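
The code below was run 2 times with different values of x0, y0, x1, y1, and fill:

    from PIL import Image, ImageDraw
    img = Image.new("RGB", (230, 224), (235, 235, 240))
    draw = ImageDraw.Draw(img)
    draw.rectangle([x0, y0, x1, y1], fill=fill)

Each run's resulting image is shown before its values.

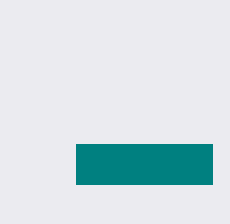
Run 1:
x0 = 76
y0 = 144
x1 = 212
y1 = 184
fill = 'teal'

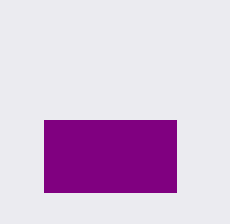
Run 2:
x0 = 44, y0 = 120, x1 = 176, y1 = 192, fill = 'purple'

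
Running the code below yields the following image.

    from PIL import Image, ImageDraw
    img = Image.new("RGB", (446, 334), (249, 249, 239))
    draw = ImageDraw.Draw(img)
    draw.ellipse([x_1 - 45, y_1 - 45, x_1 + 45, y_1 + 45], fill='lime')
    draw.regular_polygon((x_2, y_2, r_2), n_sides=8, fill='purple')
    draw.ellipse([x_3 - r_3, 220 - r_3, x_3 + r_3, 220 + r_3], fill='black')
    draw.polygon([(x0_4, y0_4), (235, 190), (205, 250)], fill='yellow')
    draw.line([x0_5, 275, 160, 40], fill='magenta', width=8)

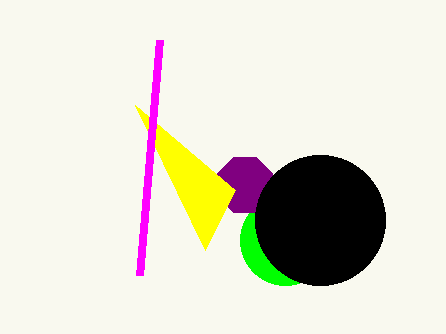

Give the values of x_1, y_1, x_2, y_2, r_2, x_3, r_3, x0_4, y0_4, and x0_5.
x_1 = 285, y_1 = 240, x_2 = 245, y_2 = 185, r_2 = 30, x_3 = 320, r_3 = 65, x0_4 = 135, y0_4 = 105, x0_5 = 140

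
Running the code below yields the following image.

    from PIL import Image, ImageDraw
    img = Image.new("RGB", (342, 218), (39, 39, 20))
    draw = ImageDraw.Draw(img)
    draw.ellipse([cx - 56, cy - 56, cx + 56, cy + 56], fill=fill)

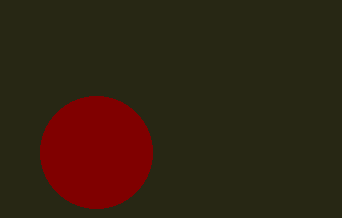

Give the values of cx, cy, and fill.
cx = 96; cy = 152; fill = 'maroon'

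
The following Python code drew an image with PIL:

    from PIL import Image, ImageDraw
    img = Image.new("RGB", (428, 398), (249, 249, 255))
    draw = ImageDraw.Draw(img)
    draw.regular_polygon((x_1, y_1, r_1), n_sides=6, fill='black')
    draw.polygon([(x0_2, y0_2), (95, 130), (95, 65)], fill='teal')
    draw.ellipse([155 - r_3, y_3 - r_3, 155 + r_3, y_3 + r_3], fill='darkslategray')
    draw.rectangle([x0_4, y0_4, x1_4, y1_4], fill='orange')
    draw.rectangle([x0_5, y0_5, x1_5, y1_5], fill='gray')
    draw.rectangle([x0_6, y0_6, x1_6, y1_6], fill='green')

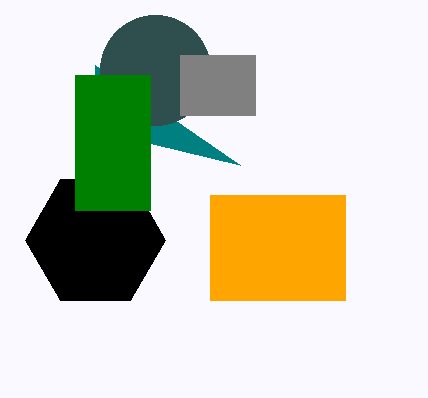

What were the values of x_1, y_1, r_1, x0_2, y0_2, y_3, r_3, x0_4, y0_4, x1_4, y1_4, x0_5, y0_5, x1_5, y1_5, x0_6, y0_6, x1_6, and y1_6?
x_1 = 95, y_1 = 240, r_1 = 70, x0_2 = 240, y0_2 = 165, y_3 = 70, r_3 = 55, x0_4 = 210, y0_4 = 195, x1_4 = 345, y1_4 = 300, x0_5 = 180, y0_5 = 55, x1_5 = 255, y1_5 = 115, x0_6 = 75, y0_6 = 75, x1_6 = 150, y1_6 = 210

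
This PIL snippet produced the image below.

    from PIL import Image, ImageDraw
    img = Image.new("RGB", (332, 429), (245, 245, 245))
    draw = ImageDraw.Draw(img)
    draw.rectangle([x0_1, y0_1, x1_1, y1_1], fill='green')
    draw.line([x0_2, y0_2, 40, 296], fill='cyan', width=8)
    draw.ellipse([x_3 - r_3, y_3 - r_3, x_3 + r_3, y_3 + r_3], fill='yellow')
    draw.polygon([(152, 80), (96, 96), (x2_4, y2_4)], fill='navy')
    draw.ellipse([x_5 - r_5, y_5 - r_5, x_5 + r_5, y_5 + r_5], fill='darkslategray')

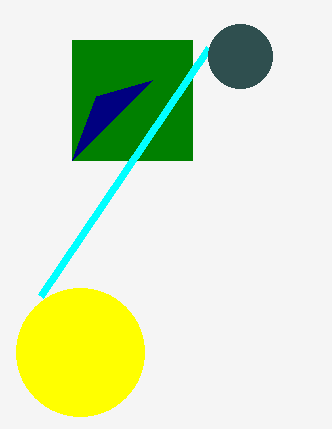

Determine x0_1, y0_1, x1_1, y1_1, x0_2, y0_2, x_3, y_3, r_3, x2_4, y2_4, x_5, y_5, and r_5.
x0_1 = 72
y0_1 = 40
x1_1 = 192
y1_1 = 160
x0_2 = 208
y0_2 = 48
x_3 = 80
y_3 = 352
r_3 = 64
x2_4 = 72
y2_4 = 160
x_5 = 240
y_5 = 56
r_5 = 32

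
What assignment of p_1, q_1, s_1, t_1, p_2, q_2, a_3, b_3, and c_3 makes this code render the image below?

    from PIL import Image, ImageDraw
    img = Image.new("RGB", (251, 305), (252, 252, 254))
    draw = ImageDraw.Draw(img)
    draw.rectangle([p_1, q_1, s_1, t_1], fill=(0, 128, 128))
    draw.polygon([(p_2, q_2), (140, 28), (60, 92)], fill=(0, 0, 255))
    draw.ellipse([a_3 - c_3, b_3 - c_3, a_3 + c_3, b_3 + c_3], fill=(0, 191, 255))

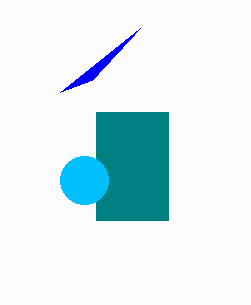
p_1 = 96, q_1 = 112, s_1 = 168, t_1 = 220, p_2 = 92, q_2 = 80, a_3 = 84, b_3 = 180, c_3 = 24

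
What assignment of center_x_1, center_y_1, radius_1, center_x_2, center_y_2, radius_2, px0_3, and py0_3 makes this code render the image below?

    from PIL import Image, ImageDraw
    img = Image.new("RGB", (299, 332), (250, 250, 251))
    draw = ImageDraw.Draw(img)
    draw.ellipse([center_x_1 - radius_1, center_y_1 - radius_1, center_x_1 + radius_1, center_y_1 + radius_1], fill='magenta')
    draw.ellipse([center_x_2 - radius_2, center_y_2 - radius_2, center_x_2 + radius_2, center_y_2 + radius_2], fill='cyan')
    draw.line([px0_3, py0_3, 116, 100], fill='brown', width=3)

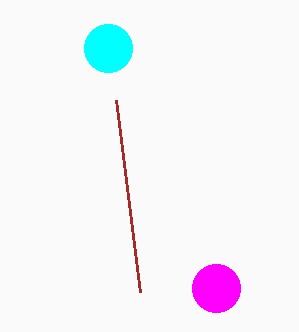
center_x_1 = 216
center_y_1 = 288
radius_1 = 24
center_x_2 = 108
center_y_2 = 48
radius_2 = 24
px0_3 = 140
py0_3 = 292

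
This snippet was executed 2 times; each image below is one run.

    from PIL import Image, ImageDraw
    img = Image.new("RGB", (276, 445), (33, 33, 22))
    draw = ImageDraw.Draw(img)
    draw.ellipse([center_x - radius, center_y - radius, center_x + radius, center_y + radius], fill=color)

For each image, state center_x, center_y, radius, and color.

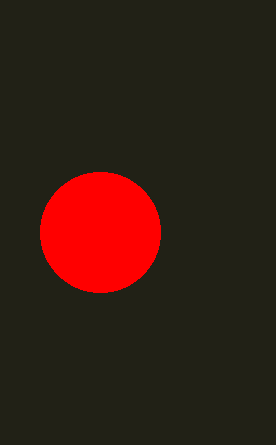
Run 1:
center_x = 100
center_y = 232
radius = 60
color = 'red'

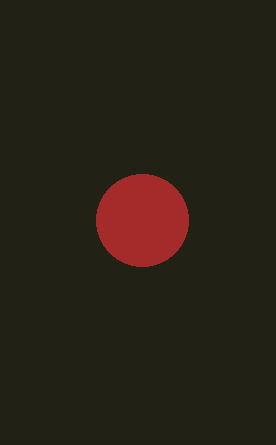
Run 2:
center_x = 142, center_y = 220, radius = 46, color = 'brown'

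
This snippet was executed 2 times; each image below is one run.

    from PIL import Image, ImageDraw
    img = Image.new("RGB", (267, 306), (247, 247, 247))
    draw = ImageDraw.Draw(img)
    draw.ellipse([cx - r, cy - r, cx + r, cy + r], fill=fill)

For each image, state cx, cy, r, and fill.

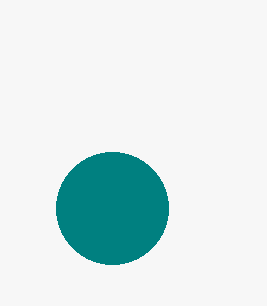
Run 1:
cx = 112; cy = 208; r = 56; fill = 'teal'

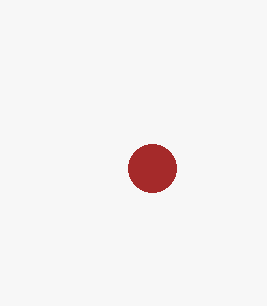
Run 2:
cx = 152; cy = 168; r = 24; fill = 'brown'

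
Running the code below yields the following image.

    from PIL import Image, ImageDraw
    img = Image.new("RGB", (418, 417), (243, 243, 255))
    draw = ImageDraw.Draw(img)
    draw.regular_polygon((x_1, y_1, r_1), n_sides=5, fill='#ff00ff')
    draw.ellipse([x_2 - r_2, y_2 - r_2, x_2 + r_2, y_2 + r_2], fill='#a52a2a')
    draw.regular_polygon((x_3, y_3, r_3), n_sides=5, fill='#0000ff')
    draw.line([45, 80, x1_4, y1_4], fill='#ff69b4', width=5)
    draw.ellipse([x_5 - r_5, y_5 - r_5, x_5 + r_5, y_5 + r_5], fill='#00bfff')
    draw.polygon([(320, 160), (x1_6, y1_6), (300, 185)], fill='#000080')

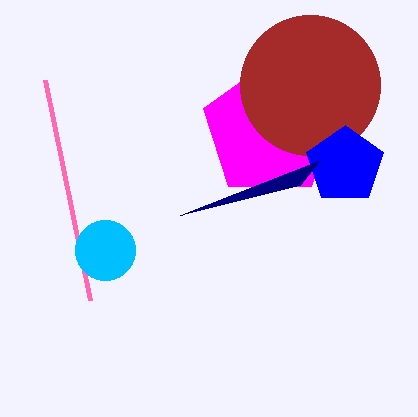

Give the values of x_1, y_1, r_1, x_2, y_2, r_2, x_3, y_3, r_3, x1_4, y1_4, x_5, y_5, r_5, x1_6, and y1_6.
x_1 = 270; y_1 = 130; r_1 = 70; x_2 = 310; y_2 = 85; r_2 = 70; x_3 = 345; y_3 = 165; r_3 = 40; x1_4 = 90; y1_4 = 300; x_5 = 105; y_5 = 250; r_5 = 30; x1_6 = 180; y1_6 = 215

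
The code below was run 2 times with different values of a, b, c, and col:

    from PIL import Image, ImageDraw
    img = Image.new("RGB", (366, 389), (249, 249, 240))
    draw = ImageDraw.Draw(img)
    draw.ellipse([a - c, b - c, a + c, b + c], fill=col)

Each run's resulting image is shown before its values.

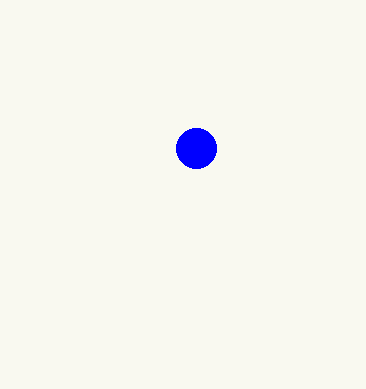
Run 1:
a = 196
b = 148
c = 20
col = 'blue'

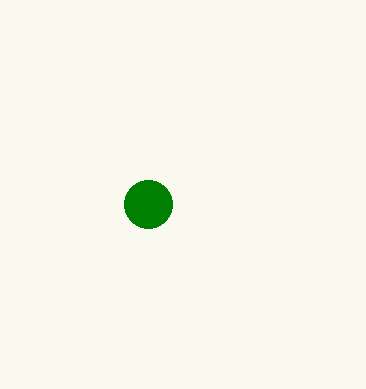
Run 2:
a = 148, b = 204, c = 24, col = 'green'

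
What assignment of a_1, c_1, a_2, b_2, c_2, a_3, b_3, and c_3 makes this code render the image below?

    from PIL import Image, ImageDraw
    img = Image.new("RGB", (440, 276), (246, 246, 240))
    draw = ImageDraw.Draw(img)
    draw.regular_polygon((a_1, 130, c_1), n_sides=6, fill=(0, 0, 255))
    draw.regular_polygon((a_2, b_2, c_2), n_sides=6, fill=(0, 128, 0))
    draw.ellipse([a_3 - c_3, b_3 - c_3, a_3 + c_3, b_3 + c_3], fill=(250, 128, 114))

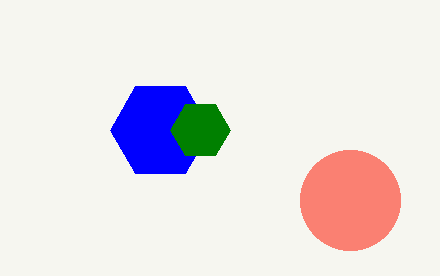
a_1 = 160; c_1 = 50; a_2 = 200; b_2 = 130; c_2 = 30; a_3 = 350; b_3 = 200; c_3 = 50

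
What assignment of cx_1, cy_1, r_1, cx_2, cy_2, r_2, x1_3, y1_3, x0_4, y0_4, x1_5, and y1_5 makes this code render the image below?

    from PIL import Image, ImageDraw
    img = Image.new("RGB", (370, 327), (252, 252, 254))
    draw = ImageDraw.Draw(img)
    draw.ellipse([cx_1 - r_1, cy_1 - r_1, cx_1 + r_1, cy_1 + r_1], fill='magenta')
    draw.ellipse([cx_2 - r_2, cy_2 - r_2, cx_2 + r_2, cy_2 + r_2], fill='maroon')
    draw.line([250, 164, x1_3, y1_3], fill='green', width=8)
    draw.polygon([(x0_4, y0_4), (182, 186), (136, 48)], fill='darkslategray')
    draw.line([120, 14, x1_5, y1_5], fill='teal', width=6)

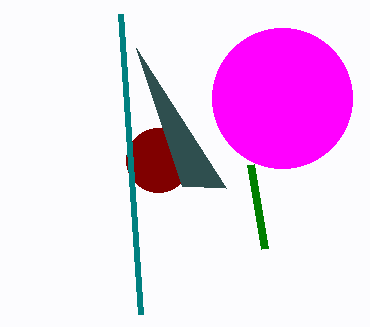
cx_1 = 282; cy_1 = 98; r_1 = 70; cx_2 = 158; cy_2 = 160; r_2 = 32; x1_3 = 264; y1_3 = 248; x0_4 = 226; y0_4 = 188; x1_5 = 140; y1_5 = 314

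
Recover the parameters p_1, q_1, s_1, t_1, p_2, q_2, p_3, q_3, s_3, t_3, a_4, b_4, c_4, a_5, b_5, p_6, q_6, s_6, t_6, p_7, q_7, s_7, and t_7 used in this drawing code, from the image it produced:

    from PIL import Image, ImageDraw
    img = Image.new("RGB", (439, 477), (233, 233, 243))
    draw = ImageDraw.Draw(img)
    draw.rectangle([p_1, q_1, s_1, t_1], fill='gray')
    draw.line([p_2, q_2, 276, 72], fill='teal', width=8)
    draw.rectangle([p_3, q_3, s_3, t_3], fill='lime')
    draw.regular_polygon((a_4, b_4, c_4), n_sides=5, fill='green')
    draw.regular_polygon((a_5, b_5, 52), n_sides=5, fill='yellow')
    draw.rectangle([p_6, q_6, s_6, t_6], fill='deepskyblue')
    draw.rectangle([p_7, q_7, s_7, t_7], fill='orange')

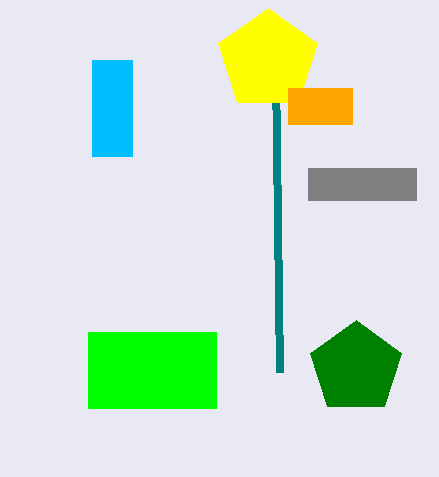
p_1 = 308; q_1 = 168; s_1 = 416; t_1 = 200; p_2 = 280; q_2 = 372; p_3 = 88; q_3 = 332; s_3 = 216; t_3 = 408; a_4 = 356; b_4 = 368; c_4 = 48; a_5 = 268; b_5 = 60; p_6 = 92; q_6 = 60; s_6 = 132; t_6 = 156; p_7 = 288; q_7 = 88; s_7 = 352; t_7 = 124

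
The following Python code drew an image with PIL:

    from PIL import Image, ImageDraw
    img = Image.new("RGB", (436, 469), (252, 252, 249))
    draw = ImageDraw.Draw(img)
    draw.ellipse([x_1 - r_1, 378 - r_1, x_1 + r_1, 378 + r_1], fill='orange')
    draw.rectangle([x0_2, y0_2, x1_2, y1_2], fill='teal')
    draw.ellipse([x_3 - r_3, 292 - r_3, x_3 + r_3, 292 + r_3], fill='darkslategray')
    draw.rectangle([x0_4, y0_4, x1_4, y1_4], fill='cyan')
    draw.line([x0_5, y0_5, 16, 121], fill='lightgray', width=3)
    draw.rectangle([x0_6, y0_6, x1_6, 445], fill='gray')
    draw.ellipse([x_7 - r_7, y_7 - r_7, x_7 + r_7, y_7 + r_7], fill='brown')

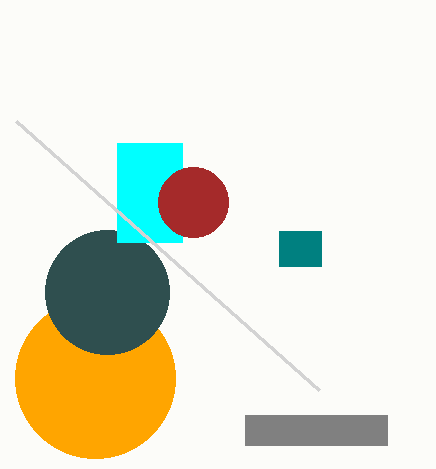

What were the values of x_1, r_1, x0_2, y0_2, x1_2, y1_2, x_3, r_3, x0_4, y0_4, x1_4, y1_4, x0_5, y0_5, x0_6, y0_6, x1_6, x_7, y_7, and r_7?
x_1 = 95; r_1 = 80; x0_2 = 279; y0_2 = 231; x1_2 = 321; y1_2 = 266; x_3 = 107; r_3 = 62; x0_4 = 117; y0_4 = 143; x1_4 = 182; y1_4 = 242; x0_5 = 319; y0_5 = 390; x0_6 = 245; y0_6 = 415; x1_6 = 387; x_7 = 193; y_7 = 202; r_7 = 35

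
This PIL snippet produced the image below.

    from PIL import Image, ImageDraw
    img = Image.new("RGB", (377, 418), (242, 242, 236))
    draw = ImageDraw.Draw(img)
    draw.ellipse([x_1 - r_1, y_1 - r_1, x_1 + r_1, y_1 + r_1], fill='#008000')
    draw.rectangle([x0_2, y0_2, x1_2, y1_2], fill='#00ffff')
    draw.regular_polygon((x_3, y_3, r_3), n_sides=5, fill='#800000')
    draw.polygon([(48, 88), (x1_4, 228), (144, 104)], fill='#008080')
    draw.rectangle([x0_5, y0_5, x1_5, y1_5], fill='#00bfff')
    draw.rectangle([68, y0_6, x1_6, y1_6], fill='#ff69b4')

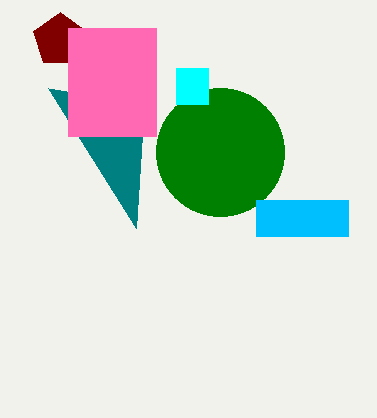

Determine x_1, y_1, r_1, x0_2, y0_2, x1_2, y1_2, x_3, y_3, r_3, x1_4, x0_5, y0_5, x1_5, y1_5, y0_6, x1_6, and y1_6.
x_1 = 220; y_1 = 152; r_1 = 64; x0_2 = 176; y0_2 = 68; x1_2 = 208; y1_2 = 104; x_3 = 60; y_3 = 40; r_3 = 28; x1_4 = 136; x0_5 = 256; y0_5 = 200; x1_5 = 348; y1_5 = 236; y0_6 = 28; x1_6 = 156; y1_6 = 136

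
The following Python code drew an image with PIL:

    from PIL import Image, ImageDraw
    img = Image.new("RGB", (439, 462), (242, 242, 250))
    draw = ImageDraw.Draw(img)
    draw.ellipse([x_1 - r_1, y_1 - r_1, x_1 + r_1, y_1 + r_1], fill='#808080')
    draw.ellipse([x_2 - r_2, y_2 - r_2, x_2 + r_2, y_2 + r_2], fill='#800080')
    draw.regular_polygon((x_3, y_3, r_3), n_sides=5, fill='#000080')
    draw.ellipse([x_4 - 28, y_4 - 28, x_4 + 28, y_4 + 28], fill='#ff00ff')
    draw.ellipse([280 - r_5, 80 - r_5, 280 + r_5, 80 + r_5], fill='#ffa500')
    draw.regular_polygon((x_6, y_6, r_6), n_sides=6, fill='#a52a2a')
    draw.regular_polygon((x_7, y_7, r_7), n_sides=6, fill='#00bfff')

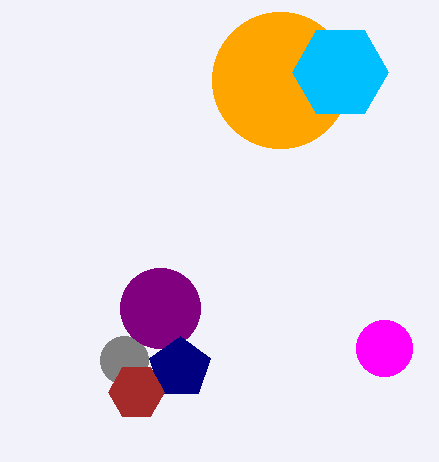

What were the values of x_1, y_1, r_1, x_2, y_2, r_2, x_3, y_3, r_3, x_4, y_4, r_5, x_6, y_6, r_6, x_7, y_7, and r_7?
x_1 = 124; y_1 = 360; r_1 = 24; x_2 = 160; y_2 = 308; r_2 = 40; x_3 = 180; y_3 = 368; r_3 = 32; x_4 = 384; y_4 = 348; r_5 = 68; x_6 = 136; y_6 = 392; r_6 = 28; x_7 = 340; y_7 = 72; r_7 = 48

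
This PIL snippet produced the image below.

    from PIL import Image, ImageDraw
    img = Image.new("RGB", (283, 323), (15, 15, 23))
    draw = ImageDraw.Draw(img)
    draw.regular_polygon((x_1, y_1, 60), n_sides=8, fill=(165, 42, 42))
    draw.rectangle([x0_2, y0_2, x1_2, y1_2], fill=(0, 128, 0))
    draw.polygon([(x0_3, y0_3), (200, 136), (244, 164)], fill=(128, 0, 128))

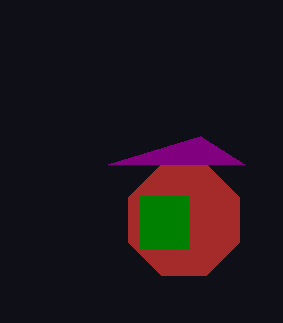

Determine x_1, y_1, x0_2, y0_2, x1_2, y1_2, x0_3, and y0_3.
x_1 = 184, y_1 = 220, x0_2 = 140, y0_2 = 196, x1_2 = 188, y1_2 = 248, x0_3 = 108, y0_3 = 164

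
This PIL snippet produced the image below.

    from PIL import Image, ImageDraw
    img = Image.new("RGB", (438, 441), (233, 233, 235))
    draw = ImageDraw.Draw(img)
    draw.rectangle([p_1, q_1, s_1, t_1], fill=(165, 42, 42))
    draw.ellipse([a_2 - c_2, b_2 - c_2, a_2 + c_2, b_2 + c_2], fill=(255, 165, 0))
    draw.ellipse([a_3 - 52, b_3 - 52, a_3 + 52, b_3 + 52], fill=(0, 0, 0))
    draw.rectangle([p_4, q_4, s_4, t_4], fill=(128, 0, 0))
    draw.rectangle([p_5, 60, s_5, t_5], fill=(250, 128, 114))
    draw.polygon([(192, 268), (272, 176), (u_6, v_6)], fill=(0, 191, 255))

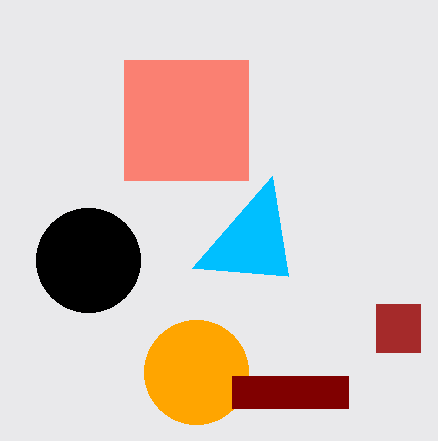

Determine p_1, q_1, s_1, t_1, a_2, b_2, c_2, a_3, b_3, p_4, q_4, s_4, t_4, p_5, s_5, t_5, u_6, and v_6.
p_1 = 376
q_1 = 304
s_1 = 420
t_1 = 352
a_2 = 196
b_2 = 372
c_2 = 52
a_3 = 88
b_3 = 260
p_4 = 232
q_4 = 376
s_4 = 348
t_4 = 408
p_5 = 124
s_5 = 248
t_5 = 180
u_6 = 288
v_6 = 276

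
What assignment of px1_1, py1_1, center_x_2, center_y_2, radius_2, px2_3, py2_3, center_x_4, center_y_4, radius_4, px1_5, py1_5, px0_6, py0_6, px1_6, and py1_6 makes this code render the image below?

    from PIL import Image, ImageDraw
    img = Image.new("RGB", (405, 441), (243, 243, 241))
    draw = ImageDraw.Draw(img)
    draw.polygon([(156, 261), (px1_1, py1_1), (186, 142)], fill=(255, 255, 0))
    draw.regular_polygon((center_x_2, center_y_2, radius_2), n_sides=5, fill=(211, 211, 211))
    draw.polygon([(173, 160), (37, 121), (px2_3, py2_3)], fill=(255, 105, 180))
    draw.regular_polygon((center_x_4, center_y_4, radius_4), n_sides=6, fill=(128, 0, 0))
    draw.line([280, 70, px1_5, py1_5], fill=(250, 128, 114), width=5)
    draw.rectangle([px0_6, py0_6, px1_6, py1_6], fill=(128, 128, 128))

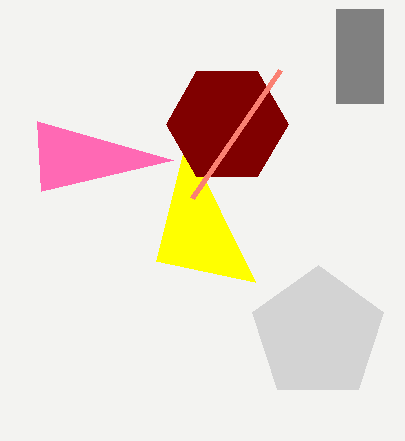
px1_1 = 255, py1_1 = 282, center_x_2 = 318, center_y_2 = 334, radius_2 = 69, px2_3 = 41, py2_3 = 191, center_x_4 = 227, center_y_4 = 124, radius_4 = 61, px1_5 = 192, py1_5 = 198, px0_6 = 336, py0_6 = 9, px1_6 = 383, py1_6 = 103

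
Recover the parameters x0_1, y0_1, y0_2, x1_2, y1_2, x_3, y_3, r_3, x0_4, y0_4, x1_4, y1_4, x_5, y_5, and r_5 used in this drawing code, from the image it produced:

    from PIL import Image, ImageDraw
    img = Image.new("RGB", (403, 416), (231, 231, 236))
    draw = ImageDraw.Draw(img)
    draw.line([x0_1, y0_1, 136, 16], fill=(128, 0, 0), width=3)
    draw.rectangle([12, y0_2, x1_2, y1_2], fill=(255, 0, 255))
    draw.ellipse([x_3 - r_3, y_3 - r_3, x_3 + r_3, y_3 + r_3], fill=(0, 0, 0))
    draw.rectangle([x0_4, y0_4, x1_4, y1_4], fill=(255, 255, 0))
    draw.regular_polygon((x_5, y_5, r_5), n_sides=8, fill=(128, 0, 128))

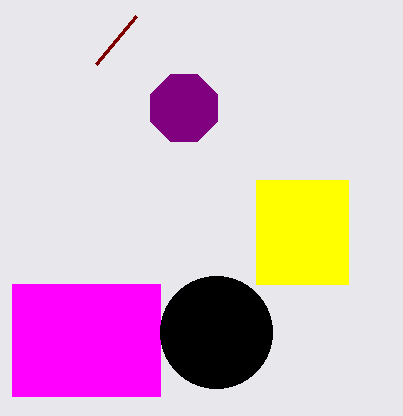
x0_1 = 96
y0_1 = 64
y0_2 = 284
x1_2 = 160
y1_2 = 396
x_3 = 216
y_3 = 332
r_3 = 56
x0_4 = 256
y0_4 = 180
x1_4 = 348
y1_4 = 284
x_5 = 184
y_5 = 108
r_5 = 36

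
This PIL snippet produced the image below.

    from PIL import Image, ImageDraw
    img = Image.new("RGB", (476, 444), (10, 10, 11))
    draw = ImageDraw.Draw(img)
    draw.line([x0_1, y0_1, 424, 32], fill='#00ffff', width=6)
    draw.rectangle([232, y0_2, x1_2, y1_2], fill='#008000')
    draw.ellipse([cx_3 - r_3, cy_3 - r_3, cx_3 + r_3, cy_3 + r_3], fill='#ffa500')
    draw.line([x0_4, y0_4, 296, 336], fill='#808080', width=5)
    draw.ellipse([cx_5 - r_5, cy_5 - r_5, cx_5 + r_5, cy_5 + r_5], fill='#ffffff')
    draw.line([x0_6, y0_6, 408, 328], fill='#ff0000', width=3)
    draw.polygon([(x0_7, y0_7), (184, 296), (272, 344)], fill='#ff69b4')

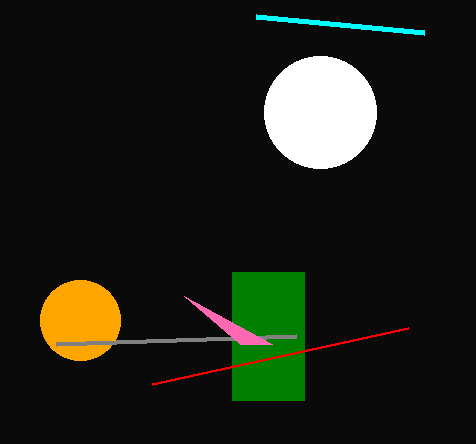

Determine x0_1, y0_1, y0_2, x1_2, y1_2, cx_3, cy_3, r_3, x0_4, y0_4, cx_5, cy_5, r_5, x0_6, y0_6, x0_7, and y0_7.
x0_1 = 256; y0_1 = 16; y0_2 = 272; x1_2 = 304; y1_2 = 400; cx_3 = 80; cy_3 = 320; r_3 = 40; x0_4 = 56; y0_4 = 344; cx_5 = 320; cy_5 = 112; r_5 = 56; x0_6 = 152; y0_6 = 384; x0_7 = 240; y0_7 = 344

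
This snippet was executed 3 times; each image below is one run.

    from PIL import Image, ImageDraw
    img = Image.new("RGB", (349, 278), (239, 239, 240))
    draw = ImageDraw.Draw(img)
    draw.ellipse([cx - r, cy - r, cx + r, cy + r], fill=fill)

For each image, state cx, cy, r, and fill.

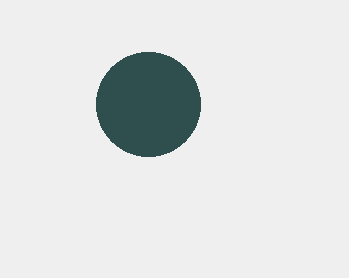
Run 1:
cx = 148
cy = 104
r = 52
fill = 'darkslategray'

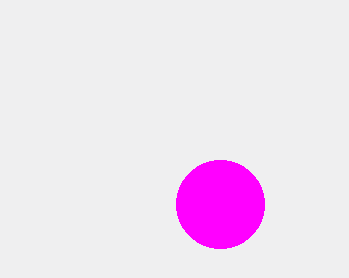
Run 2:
cx = 220
cy = 204
r = 44
fill = 'magenta'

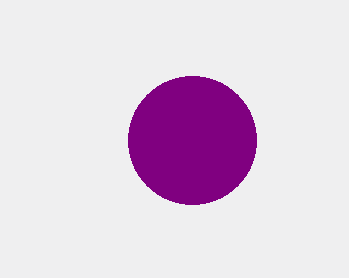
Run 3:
cx = 192, cy = 140, r = 64, fill = 'purple'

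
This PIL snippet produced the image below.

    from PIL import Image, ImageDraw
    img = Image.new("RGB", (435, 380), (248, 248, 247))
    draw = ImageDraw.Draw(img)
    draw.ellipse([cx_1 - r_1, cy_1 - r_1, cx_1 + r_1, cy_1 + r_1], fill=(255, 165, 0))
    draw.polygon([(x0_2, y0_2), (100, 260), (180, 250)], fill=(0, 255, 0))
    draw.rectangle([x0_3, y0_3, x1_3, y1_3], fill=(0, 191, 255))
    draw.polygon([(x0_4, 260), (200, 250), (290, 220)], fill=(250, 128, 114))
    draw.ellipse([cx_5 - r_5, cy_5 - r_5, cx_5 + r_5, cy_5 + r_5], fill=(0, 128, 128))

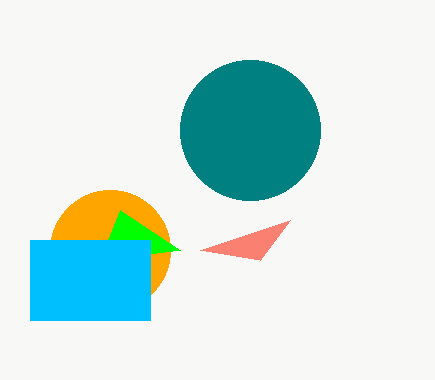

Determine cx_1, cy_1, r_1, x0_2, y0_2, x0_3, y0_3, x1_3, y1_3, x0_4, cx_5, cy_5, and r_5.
cx_1 = 110; cy_1 = 250; r_1 = 60; x0_2 = 120; y0_2 = 210; x0_3 = 30; y0_3 = 240; x1_3 = 150; y1_3 = 320; x0_4 = 260; cx_5 = 250; cy_5 = 130; r_5 = 70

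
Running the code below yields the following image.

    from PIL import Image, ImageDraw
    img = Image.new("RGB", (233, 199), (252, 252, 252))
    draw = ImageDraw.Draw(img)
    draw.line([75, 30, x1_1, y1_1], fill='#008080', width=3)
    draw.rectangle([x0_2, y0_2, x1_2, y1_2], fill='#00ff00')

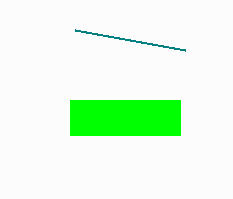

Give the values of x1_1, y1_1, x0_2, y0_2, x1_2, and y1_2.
x1_1 = 185; y1_1 = 50; x0_2 = 70; y0_2 = 100; x1_2 = 180; y1_2 = 135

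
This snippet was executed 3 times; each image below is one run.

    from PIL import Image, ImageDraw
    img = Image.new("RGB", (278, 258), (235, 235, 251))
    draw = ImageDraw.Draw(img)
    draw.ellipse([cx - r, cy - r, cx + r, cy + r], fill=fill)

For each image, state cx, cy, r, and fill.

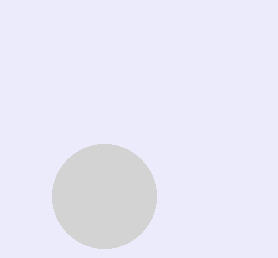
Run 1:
cx = 104
cy = 196
r = 52
fill = 'lightgray'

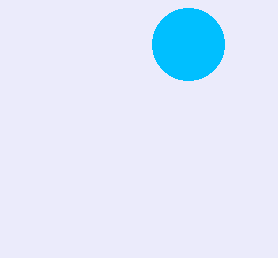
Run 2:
cx = 188; cy = 44; r = 36; fill = 'deepskyblue'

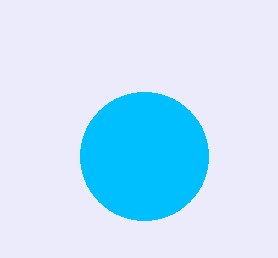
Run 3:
cx = 144; cy = 156; r = 64; fill = 'deepskyblue'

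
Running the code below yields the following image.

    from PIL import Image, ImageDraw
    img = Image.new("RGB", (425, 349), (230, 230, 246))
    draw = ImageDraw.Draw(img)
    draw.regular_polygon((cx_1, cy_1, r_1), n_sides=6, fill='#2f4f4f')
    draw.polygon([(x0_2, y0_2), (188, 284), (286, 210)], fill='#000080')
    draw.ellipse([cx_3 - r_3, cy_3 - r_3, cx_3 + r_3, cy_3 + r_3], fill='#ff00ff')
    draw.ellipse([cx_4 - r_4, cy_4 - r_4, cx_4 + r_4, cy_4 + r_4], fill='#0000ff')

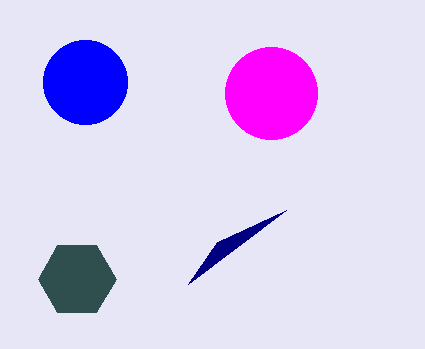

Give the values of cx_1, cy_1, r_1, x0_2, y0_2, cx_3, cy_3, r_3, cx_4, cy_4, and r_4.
cx_1 = 77
cy_1 = 279
r_1 = 39
x0_2 = 217
y0_2 = 242
cx_3 = 271
cy_3 = 93
r_3 = 46
cx_4 = 85
cy_4 = 82
r_4 = 42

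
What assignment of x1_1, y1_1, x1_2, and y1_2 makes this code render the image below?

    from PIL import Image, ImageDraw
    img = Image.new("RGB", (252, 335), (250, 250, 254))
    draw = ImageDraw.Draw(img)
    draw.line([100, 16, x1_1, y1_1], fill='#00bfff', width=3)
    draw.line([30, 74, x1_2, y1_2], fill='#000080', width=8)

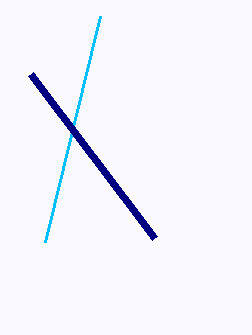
x1_1 = 45; y1_1 = 242; x1_2 = 154; y1_2 = 238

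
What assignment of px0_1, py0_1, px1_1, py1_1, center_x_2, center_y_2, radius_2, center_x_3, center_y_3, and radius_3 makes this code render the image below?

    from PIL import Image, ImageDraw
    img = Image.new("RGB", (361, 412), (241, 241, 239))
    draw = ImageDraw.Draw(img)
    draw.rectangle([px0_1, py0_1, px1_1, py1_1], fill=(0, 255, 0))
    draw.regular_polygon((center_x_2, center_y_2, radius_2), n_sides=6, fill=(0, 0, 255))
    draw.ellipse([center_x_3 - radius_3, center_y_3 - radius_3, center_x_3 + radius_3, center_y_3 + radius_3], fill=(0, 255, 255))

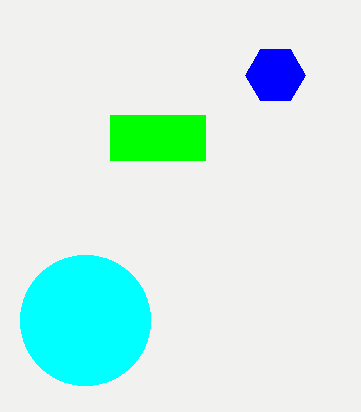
px0_1 = 110, py0_1 = 115, px1_1 = 205, py1_1 = 160, center_x_2 = 275, center_y_2 = 75, radius_2 = 30, center_x_3 = 85, center_y_3 = 320, radius_3 = 65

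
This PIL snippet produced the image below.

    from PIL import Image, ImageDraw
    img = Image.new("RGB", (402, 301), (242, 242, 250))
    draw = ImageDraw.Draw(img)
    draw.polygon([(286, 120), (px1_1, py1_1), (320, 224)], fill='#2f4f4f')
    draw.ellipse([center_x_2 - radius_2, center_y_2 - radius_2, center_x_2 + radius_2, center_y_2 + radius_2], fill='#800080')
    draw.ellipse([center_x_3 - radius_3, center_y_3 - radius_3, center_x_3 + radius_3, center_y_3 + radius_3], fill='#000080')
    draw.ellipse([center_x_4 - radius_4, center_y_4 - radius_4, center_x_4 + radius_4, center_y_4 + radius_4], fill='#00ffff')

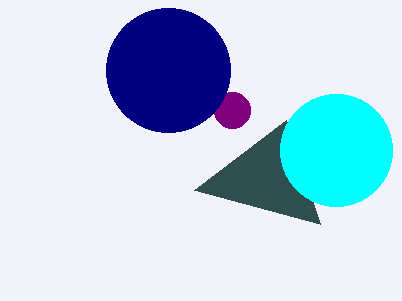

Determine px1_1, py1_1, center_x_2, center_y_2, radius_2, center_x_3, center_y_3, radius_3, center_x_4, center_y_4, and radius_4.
px1_1 = 194; py1_1 = 190; center_x_2 = 232; center_y_2 = 110; radius_2 = 18; center_x_3 = 168; center_y_3 = 70; radius_3 = 62; center_x_4 = 336; center_y_4 = 150; radius_4 = 56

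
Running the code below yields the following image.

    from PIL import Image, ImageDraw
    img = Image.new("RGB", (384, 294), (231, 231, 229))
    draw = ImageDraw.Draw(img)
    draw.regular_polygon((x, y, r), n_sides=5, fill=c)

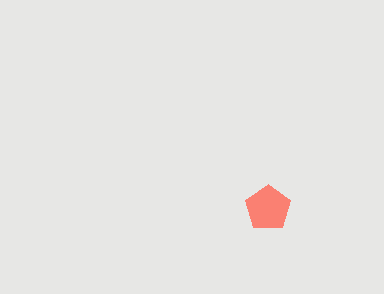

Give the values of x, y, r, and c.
x = 268
y = 208
r = 24
c = 'salmon'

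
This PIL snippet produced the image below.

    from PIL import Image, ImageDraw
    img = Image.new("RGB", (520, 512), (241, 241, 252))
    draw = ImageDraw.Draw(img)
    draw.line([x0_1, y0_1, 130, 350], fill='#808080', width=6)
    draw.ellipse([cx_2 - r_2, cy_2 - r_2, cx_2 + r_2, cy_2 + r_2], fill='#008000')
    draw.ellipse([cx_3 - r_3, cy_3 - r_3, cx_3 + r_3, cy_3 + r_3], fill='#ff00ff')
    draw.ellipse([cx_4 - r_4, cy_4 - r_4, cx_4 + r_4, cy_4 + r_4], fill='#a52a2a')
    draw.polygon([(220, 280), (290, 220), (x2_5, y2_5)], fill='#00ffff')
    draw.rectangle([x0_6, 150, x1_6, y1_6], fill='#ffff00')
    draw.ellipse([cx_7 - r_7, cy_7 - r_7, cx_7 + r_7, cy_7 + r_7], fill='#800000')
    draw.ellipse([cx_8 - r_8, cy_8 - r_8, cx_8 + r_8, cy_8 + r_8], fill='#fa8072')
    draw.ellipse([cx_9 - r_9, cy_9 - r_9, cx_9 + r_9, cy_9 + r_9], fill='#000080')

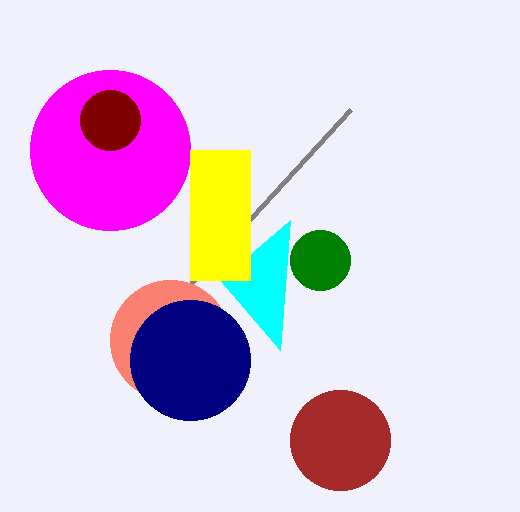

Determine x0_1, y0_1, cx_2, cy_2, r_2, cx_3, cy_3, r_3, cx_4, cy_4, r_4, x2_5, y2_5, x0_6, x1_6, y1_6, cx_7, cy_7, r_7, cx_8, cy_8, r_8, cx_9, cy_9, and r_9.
x0_1 = 350
y0_1 = 110
cx_2 = 320
cy_2 = 260
r_2 = 30
cx_3 = 110
cy_3 = 150
r_3 = 80
cx_4 = 340
cy_4 = 440
r_4 = 50
x2_5 = 280
y2_5 = 350
x0_6 = 190
x1_6 = 250
y1_6 = 280
cx_7 = 110
cy_7 = 120
r_7 = 30
cx_8 = 170
cy_8 = 340
r_8 = 60
cx_9 = 190
cy_9 = 360
r_9 = 60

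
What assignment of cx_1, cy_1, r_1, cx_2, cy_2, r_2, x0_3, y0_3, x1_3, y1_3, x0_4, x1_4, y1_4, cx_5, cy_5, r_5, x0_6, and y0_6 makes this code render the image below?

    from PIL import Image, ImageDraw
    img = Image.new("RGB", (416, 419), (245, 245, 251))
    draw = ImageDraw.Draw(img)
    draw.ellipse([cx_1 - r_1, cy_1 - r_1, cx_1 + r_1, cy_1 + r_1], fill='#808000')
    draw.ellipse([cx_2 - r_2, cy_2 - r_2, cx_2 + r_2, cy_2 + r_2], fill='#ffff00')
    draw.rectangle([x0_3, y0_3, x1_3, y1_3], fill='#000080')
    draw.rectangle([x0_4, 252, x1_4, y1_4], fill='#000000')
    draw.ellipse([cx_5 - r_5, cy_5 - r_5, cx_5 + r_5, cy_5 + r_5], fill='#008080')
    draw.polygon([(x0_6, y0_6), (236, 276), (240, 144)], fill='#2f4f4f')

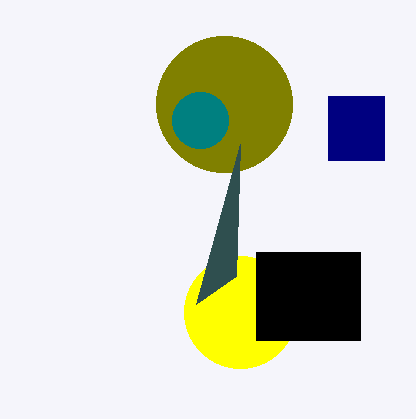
cx_1 = 224; cy_1 = 104; r_1 = 68; cx_2 = 240; cy_2 = 312; r_2 = 56; x0_3 = 328; y0_3 = 96; x1_3 = 384; y1_3 = 160; x0_4 = 256; x1_4 = 360; y1_4 = 340; cx_5 = 200; cy_5 = 120; r_5 = 28; x0_6 = 196; y0_6 = 304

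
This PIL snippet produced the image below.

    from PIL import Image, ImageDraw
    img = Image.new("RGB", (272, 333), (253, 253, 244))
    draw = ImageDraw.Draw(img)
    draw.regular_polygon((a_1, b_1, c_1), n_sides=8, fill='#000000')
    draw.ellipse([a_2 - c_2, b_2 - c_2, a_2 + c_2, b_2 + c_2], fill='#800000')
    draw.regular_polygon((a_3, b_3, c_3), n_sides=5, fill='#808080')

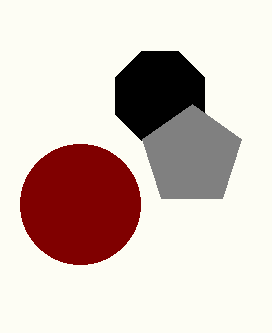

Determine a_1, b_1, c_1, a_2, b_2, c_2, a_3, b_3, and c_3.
a_1 = 160; b_1 = 96; c_1 = 48; a_2 = 80; b_2 = 204; c_2 = 60; a_3 = 192; b_3 = 156; c_3 = 52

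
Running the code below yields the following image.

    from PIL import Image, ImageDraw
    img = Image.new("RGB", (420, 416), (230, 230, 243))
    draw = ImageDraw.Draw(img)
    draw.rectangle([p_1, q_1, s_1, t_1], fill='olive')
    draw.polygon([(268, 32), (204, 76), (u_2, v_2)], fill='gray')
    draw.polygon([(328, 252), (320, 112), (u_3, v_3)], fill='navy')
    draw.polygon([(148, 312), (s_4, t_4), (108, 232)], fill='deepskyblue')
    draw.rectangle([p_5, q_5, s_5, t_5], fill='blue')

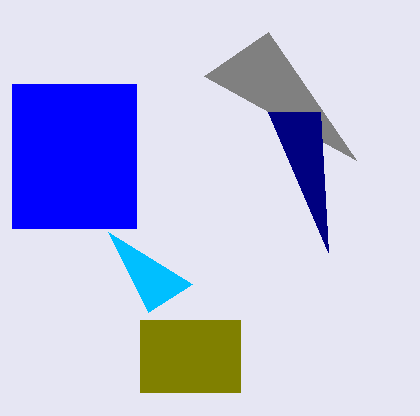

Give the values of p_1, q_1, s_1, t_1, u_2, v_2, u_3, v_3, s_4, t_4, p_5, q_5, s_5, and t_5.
p_1 = 140
q_1 = 320
s_1 = 240
t_1 = 392
u_2 = 356
v_2 = 160
u_3 = 268
v_3 = 112
s_4 = 192
t_4 = 284
p_5 = 12
q_5 = 84
s_5 = 136
t_5 = 228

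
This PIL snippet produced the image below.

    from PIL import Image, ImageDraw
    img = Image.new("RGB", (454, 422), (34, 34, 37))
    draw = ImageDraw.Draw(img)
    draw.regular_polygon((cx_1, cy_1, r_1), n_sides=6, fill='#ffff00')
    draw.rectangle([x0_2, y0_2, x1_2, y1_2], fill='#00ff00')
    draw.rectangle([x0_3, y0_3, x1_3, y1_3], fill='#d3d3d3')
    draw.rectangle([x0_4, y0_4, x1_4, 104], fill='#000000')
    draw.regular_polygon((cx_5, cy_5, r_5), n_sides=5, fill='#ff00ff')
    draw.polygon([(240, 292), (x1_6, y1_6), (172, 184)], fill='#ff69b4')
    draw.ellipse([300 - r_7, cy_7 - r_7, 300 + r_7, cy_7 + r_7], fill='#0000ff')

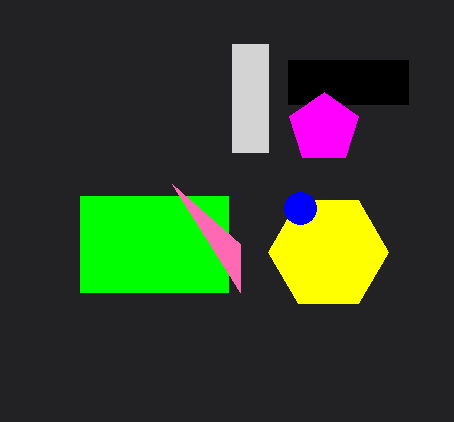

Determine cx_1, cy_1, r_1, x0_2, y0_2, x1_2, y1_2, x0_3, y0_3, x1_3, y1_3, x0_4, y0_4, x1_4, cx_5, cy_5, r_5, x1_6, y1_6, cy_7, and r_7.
cx_1 = 328; cy_1 = 252; r_1 = 60; x0_2 = 80; y0_2 = 196; x1_2 = 228; y1_2 = 292; x0_3 = 232; y0_3 = 44; x1_3 = 268; y1_3 = 152; x0_4 = 288; y0_4 = 60; x1_4 = 408; cx_5 = 324; cy_5 = 128; r_5 = 36; x1_6 = 240; y1_6 = 244; cy_7 = 208; r_7 = 16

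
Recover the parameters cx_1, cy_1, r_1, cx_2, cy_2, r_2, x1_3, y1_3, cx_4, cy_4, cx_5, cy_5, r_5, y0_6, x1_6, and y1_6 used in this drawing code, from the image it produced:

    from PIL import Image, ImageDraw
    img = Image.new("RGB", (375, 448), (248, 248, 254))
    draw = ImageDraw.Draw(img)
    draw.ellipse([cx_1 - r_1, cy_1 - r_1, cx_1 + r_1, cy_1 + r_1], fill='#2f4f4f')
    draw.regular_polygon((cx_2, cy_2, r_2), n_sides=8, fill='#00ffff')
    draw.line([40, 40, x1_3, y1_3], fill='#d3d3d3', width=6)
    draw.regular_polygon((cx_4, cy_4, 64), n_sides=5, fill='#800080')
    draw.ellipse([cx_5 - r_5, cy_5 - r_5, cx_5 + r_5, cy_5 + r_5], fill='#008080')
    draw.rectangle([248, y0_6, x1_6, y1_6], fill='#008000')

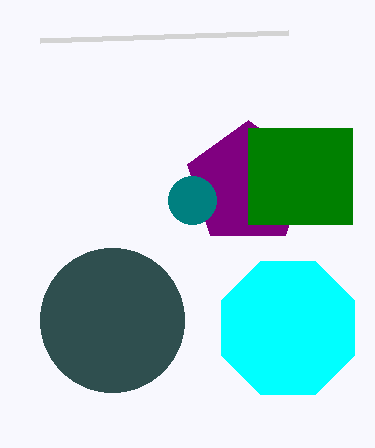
cx_1 = 112; cy_1 = 320; r_1 = 72; cx_2 = 288; cy_2 = 328; r_2 = 72; x1_3 = 288; y1_3 = 32; cx_4 = 248; cy_4 = 184; cx_5 = 192; cy_5 = 200; r_5 = 24; y0_6 = 128; x1_6 = 352; y1_6 = 224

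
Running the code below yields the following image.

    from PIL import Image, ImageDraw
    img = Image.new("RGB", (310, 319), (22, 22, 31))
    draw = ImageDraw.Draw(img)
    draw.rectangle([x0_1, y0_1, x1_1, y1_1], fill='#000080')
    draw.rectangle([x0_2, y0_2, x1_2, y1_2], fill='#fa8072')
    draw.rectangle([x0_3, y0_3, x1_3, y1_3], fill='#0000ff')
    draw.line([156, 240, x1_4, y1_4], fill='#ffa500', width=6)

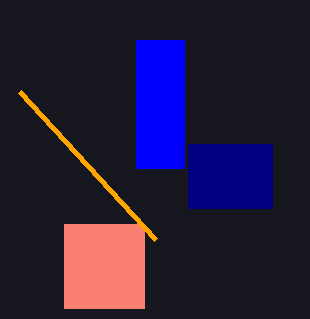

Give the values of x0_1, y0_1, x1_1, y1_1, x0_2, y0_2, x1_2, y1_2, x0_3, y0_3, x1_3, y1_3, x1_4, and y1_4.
x0_1 = 188; y0_1 = 144; x1_1 = 272; y1_1 = 208; x0_2 = 64; y0_2 = 224; x1_2 = 144; y1_2 = 308; x0_3 = 136; y0_3 = 40; x1_3 = 184; y1_3 = 168; x1_4 = 20; y1_4 = 92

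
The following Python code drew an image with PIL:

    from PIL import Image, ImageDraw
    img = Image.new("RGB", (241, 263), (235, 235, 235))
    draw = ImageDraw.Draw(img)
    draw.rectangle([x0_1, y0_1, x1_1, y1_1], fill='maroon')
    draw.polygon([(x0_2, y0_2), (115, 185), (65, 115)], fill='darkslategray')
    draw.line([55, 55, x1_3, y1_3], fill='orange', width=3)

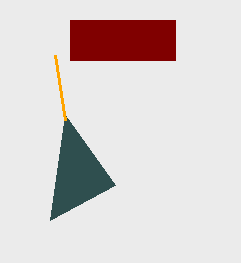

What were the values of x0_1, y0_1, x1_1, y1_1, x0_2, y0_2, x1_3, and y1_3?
x0_1 = 70; y0_1 = 20; x1_1 = 175; y1_1 = 60; x0_2 = 50; y0_2 = 220; x1_3 = 65; y1_3 = 120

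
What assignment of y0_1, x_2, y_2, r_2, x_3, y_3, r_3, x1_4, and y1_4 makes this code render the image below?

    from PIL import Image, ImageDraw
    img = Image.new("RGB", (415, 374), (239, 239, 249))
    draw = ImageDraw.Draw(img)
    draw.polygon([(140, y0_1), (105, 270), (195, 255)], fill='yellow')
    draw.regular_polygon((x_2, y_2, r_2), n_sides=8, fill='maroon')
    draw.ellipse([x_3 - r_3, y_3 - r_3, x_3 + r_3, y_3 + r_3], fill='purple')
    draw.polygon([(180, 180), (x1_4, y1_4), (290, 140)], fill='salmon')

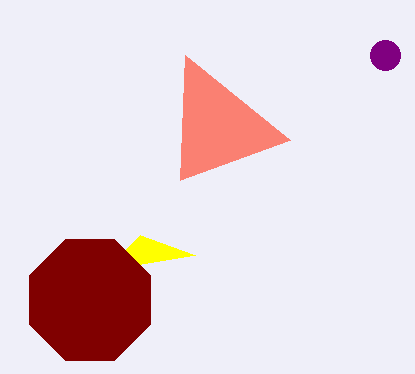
y0_1 = 235; x_2 = 90; y_2 = 300; r_2 = 65; x_3 = 385; y_3 = 55; r_3 = 15; x1_4 = 185; y1_4 = 55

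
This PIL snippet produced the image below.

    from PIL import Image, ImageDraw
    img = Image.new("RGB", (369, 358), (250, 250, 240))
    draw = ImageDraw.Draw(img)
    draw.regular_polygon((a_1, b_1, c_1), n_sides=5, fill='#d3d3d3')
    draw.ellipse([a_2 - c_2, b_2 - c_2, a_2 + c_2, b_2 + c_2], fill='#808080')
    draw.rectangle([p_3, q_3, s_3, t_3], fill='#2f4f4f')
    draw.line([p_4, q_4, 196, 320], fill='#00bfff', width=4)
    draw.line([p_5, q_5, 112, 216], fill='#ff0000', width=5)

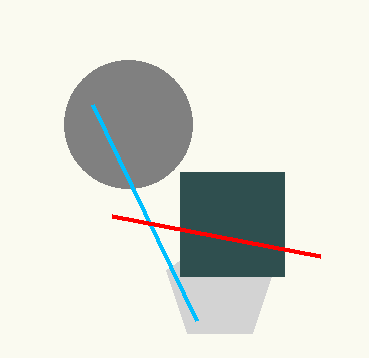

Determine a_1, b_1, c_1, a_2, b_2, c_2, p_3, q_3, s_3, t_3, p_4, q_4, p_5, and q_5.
a_1 = 220, b_1 = 288, c_1 = 56, a_2 = 128, b_2 = 124, c_2 = 64, p_3 = 180, q_3 = 172, s_3 = 284, t_3 = 276, p_4 = 92, q_4 = 104, p_5 = 320, q_5 = 256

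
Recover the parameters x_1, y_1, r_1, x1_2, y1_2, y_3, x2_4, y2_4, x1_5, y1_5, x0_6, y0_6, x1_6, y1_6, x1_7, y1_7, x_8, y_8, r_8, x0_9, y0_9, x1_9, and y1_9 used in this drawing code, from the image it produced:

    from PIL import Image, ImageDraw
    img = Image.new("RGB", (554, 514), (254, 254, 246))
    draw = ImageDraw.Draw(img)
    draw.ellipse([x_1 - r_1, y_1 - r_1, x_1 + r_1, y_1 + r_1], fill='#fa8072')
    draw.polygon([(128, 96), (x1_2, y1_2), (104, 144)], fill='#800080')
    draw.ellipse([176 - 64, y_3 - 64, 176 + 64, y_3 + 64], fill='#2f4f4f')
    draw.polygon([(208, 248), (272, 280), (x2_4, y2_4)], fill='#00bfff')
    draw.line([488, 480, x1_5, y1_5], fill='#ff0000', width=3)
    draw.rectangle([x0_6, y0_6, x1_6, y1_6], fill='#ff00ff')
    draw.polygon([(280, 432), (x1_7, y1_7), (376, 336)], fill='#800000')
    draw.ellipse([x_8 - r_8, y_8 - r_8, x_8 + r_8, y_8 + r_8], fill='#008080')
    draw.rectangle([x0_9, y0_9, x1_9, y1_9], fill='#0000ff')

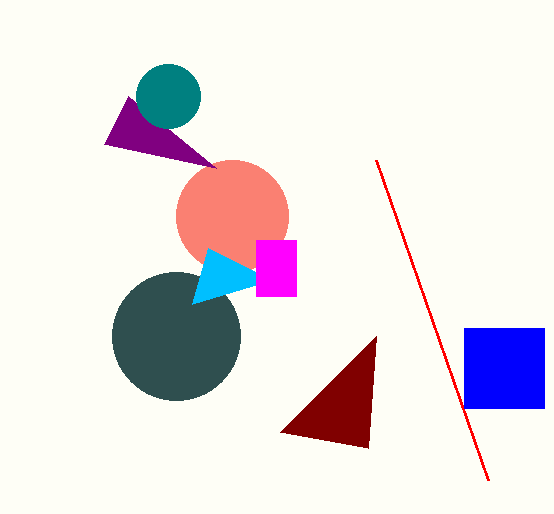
x_1 = 232; y_1 = 216; r_1 = 56; x1_2 = 216; y1_2 = 168; y_3 = 336; x2_4 = 192; y2_4 = 304; x1_5 = 376; y1_5 = 160; x0_6 = 256; y0_6 = 240; x1_6 = 296; y1_6 = 296; x1_7 = 368; y1_7 = 448; x_8 = 168; y_8 = 96; r_8 = 32; x0_9 = 464; y0_9 = 328; x1_9 = 544; y1_9 = 408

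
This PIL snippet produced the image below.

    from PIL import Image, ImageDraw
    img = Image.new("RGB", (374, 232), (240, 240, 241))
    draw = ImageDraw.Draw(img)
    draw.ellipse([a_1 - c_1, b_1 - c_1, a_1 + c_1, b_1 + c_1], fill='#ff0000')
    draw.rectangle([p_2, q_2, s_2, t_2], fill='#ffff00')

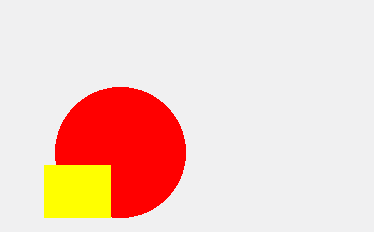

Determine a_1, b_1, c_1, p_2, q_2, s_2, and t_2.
a_1 = 120
b_1 = 152
c_1 = 65
p_2 = 44
q_2 = 165
s_2 = 110
t_2 = 217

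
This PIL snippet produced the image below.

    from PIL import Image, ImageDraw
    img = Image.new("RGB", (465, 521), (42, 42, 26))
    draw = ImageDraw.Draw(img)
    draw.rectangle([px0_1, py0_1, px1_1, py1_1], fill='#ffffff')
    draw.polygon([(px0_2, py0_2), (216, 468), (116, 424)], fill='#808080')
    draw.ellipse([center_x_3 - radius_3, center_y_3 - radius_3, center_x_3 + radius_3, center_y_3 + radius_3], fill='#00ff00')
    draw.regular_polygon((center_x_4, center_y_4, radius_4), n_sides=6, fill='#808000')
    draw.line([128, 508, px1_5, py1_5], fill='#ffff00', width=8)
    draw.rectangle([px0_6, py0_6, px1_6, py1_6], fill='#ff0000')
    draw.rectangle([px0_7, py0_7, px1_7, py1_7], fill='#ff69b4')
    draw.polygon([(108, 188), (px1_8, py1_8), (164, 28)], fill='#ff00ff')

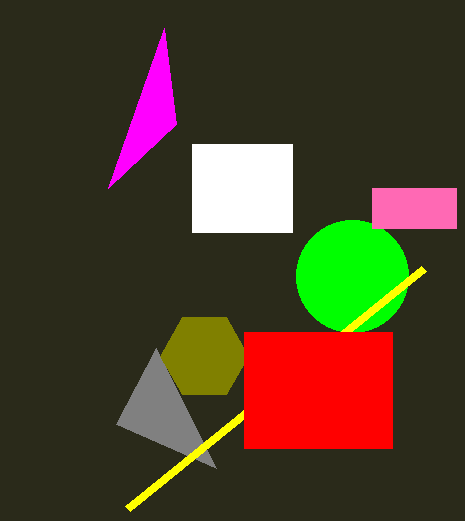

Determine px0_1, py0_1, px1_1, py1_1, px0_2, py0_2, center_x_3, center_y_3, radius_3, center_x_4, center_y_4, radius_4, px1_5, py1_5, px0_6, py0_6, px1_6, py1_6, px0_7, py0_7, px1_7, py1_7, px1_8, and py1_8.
px0_1 = 192; py0_1 = 144; px1_1 = 292; py1_1 = 232; px0_2 = 156; py0_2 = 348; center_x_3 = 352; center_y_3 = 276; radius_3 = 56; center_x_4 = 204; center_y_4 = 356; radius_4 = 44; px1_5 = 424; py1_5 = 268; px0_6 = 244; py0_6 = 332; px1_6 = 392; py1_6 = 448; px0_7 = 372; py0_7 = 188; px1_7 = 456; py1_7 = 228; px1_8 = 176; py1_8 = 124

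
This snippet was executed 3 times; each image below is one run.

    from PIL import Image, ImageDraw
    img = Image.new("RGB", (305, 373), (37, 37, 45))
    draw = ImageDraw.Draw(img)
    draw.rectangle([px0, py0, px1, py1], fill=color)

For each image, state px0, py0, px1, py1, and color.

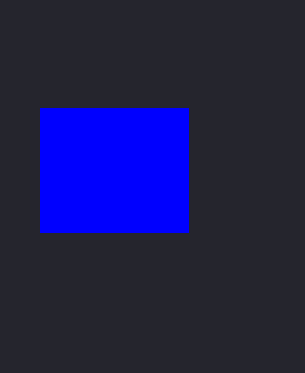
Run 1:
px0 = 40
py0 = 108
px1 = 188
py1 = 232
color = 'blue'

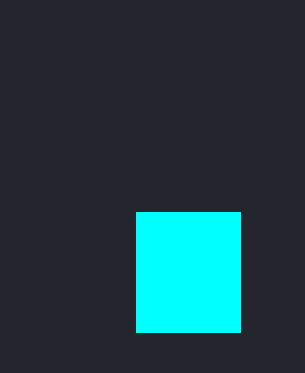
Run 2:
px0 = 136, py0 = 212, px1 = 240, py1 = 332, color = 'cyan'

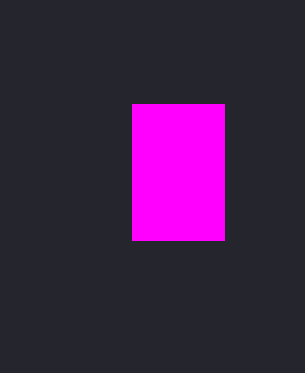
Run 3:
px0 = 132, py0 = 104, px1 = 224, py1 = 240, color = 'magenta'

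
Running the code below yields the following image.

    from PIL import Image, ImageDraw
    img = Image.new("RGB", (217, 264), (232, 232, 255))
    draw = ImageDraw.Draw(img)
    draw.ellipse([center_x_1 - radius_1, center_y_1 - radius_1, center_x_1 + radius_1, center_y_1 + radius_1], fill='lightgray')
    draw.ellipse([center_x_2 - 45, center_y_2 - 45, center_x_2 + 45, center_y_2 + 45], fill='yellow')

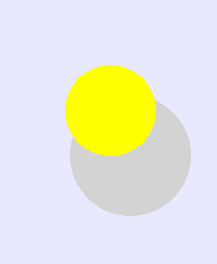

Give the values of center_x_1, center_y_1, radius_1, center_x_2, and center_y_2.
center_x_1 = 130, center_y_1 = 155, radius_1 = 60, center_x_2 = 110, center_y_2 = 110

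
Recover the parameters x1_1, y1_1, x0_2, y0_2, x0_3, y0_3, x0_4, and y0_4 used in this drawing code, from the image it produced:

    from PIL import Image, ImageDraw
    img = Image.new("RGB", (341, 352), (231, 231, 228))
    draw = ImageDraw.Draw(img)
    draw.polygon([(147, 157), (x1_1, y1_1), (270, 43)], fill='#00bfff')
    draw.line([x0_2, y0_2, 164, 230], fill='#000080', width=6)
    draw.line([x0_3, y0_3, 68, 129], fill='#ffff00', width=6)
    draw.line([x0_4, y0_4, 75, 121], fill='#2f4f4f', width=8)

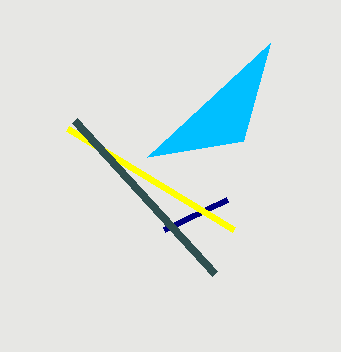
x1_1 = 243; y1_1 = 141; x0_2 = 227; y0_2 = 200; x0_3 = 234; y0_3 = 230; x0_4 = 215; y0_4 = 274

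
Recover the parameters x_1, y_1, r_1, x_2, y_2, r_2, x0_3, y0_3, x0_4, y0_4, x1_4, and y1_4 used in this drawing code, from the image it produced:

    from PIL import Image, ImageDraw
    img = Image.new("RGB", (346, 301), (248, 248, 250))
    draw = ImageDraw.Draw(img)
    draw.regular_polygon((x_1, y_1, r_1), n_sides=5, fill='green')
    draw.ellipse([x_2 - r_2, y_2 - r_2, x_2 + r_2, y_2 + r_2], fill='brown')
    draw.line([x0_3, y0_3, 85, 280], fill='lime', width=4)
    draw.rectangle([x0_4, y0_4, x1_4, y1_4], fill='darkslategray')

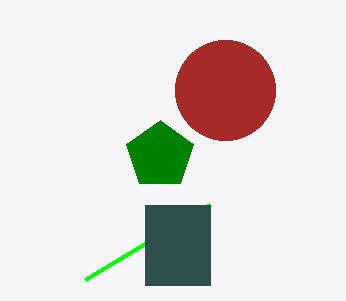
x_1 = 160, y_1 = 155, r_1 = 35, x_2 = 225, y_2 = 90, r_2 = 50, x0_3 = 210, y0_3 = 205, x0_4 = 145, y0_4 = 205, x1_4 = 210, y1_4 = 285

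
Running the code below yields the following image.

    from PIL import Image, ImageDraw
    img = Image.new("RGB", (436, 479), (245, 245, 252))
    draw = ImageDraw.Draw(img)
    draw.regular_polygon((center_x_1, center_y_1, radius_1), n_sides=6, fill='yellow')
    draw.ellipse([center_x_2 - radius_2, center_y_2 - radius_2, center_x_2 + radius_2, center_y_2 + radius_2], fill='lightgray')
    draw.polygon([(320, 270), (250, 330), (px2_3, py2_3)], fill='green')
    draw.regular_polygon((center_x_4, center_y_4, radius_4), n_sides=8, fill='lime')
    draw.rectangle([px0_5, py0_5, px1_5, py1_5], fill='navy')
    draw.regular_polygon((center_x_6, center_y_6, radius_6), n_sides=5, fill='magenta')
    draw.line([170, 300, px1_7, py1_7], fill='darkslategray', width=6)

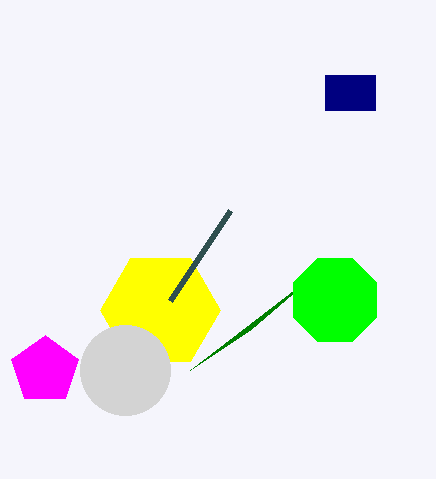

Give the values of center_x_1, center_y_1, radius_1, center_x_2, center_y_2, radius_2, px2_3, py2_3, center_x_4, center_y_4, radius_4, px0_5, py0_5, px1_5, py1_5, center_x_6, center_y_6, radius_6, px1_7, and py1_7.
center_x_1 = 160, center_y_1 = 310, radius_1 = 60, center_x_2 = 125, center_y_2 = 370, radius_2 = 45, px2_3 = 190, py2_3 = 370, center_x_4 = 335, center_y_4 = 300, radius_4 = 45, px0_5 = 325, py0_5 = 75, px1_5 = 375, py1_5 = 110, center_x_6 = 45, center_y_6 = 370, radius_6 = 35, px1_7 = 230, py1_7 = 210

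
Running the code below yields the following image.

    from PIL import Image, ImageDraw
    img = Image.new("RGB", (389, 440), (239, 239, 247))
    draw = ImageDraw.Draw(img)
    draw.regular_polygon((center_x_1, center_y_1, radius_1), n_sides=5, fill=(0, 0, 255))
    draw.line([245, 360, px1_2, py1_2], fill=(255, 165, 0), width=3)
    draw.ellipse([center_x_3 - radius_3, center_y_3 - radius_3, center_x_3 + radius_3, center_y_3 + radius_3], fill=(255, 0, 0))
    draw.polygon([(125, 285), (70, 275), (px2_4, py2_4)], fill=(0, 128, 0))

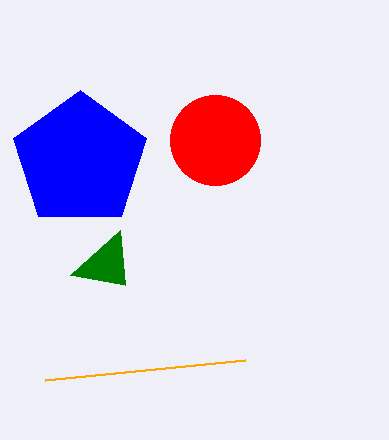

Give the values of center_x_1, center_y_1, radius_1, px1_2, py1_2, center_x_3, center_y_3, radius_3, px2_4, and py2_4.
center_x_1 = 80
center_y_1 = 160
radius_1 = 70
px1_2 = 45
py1_2 = 380
center_x_3 = 215
center_y_3 = 140
radius_3 = 45
px2_4 = 120
py2_4 = 230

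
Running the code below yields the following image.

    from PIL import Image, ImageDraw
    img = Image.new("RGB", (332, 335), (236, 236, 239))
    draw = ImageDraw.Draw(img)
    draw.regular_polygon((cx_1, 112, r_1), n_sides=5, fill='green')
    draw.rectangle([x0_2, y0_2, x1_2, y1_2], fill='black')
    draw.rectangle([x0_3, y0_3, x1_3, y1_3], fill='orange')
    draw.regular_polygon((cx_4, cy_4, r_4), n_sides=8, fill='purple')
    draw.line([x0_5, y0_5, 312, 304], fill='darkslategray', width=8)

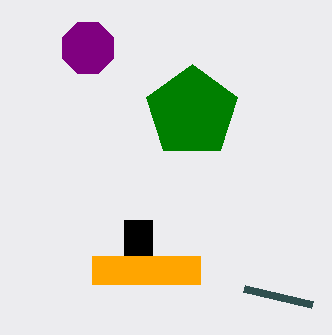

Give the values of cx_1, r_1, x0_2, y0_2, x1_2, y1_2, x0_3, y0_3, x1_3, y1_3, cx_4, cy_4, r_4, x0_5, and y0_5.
cx_1 = 192
r_1 = 48
x0_2 = 124
y0_2 = 220
x1_2 = 152
y1_2 = 256
x0_3 = 92
y0_3 = 256
x1_3 = 200
y1_3 = 284
cx_4 = 88
cy_4 = 48
r_4 = 28
x0_5 = 244
y0_5 = 288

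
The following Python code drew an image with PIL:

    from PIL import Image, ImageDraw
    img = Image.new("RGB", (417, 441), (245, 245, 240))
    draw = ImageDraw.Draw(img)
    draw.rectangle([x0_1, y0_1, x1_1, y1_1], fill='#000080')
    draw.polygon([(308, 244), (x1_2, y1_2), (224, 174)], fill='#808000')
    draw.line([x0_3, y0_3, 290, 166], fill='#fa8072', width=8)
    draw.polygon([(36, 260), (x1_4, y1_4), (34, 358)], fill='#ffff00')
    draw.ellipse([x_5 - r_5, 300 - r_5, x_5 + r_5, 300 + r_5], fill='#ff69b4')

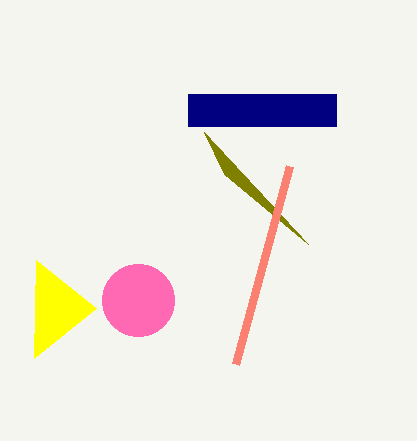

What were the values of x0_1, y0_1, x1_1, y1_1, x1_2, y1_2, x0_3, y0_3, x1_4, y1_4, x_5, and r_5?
x0_1 = 188
y0_1 = 94
x1_1 = 336
y1_1 = 126
x1_2 = 204
y1_2 = 132
x0_3 = 236
y0_3 = 364
x1_4 = 96
y1_4 = 308
x_5 = 138
r_5 = 36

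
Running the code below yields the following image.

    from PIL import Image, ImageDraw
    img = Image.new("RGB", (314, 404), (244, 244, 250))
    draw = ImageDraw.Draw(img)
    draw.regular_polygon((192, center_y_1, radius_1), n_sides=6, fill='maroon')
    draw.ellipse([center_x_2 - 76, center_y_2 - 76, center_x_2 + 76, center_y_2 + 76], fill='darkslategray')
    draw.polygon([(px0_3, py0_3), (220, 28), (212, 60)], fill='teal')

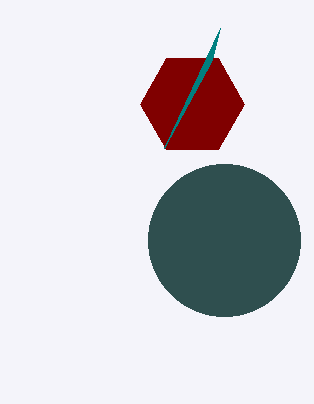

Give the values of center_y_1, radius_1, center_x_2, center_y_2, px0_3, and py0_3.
center_y_1 = 104
radius_1 = 52
center_x_2 = 224
center_y_2 = 240
px0_3 = 164
py0_3 = 148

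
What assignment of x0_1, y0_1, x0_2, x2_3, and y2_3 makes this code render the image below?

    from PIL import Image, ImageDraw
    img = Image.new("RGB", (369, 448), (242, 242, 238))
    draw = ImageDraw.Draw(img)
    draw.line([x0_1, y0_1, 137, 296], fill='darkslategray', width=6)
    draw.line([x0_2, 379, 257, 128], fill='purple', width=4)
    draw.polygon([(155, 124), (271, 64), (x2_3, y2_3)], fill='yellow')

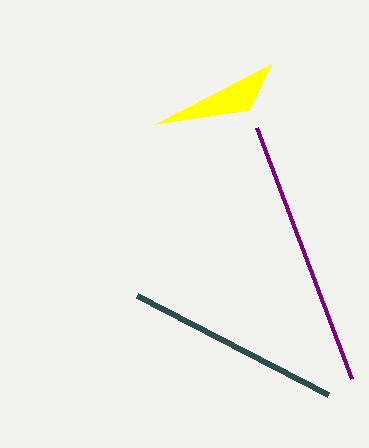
x0_1 = 328, y0_1 = 395, x0_2 = 352, x2_3 = 249, y2_3 = 110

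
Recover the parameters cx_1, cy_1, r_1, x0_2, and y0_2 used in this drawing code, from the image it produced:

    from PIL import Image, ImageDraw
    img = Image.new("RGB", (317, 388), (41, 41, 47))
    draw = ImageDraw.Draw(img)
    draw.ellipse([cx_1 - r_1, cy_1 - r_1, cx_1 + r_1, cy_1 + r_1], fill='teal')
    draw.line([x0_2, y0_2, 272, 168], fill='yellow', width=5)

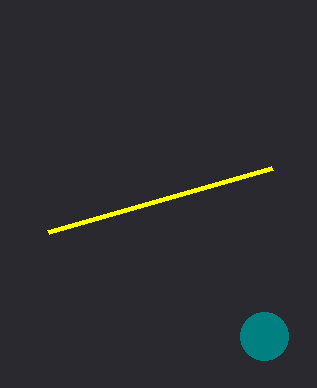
cx_1 = 264
cy_1 = 336
r_1 = 24
x0_2 = 48
y0_2 = 232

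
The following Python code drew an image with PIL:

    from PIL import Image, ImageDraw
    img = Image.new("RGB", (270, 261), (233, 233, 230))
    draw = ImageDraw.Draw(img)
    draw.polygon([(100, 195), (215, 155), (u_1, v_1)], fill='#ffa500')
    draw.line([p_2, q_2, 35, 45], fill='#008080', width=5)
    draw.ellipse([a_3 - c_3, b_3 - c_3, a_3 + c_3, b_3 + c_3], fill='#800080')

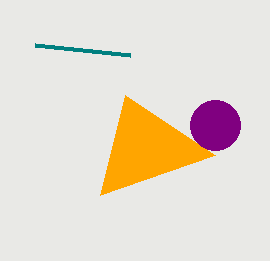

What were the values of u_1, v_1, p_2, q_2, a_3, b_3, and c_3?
u_1 = 125
v_1 = 95
p_2 = 130
q_2 = 55
a_3 = 215
b_3 = 125
c_3 = 25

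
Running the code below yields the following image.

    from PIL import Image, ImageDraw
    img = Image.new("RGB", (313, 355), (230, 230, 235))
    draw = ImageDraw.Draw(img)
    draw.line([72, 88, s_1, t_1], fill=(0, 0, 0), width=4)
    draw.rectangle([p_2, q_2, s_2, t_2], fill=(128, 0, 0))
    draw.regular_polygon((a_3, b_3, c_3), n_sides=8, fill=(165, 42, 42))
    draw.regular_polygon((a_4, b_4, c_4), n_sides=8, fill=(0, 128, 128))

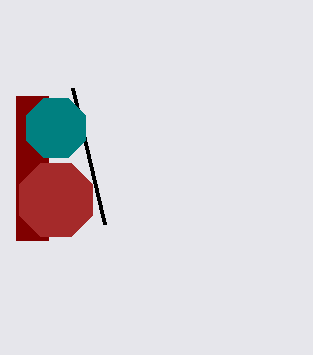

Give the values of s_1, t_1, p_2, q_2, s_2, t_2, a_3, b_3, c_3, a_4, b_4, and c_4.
s_1 = 104, t_1 = 224, p_2 = 16, q_2 = 96, s_2 = 48, t_2 = 240, a_3 = 56, b_3 = 200, c_3 = 40, a_4 = 56, b_4 = 128, c_4 = 32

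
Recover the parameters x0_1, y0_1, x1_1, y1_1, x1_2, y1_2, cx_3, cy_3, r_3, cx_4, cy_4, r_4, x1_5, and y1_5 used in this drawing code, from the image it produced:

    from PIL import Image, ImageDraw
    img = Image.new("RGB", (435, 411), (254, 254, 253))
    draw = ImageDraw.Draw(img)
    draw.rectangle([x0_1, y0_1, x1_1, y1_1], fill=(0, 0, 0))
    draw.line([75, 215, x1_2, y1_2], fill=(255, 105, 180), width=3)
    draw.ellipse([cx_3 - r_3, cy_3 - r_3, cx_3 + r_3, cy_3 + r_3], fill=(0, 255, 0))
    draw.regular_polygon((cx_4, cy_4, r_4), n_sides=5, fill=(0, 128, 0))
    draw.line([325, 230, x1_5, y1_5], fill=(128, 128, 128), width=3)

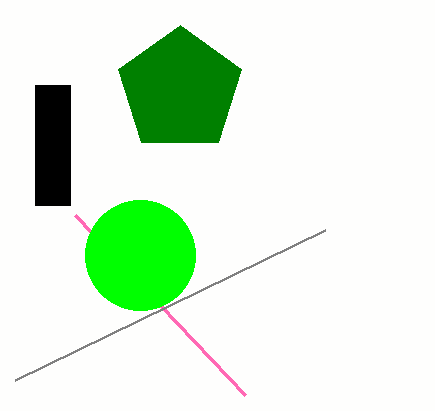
x0_1 = 35, y0_1 = 85, x1_1 = 70, y1_1 = 205, x1_2 = 245, y1_2 = 395, cx_3 = 140, cy_3 = 255, r_3 = 55, cx_4 = 180, cy_4 = 90, r_4 = 65, x1_5 = 15, y1_5 = 380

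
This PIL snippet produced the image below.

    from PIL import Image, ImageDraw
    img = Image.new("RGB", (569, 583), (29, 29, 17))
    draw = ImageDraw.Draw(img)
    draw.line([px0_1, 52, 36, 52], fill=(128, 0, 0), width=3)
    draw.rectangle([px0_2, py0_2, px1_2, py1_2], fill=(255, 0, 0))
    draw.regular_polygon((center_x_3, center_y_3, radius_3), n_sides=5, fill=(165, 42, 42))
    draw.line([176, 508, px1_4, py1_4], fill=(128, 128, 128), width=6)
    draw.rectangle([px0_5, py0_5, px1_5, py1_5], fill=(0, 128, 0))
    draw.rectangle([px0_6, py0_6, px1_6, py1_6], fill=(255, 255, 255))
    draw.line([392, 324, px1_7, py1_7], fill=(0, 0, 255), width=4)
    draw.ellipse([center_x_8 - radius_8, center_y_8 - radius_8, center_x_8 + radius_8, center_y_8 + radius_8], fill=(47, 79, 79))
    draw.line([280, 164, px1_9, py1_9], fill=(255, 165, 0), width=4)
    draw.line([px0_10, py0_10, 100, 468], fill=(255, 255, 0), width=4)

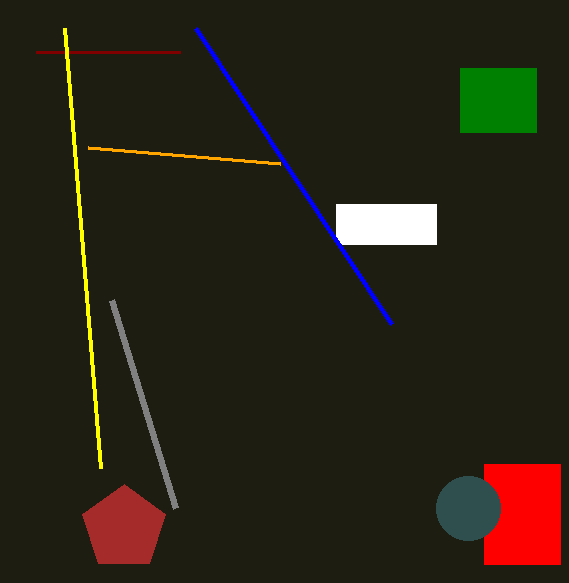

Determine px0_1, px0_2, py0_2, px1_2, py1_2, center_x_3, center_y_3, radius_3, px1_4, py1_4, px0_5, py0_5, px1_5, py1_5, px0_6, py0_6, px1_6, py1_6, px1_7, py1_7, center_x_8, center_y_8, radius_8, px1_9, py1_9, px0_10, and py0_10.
px0_1 = 180; px0_2 = 484; py0_2 = 464; px1_2 = 560; py1_2 = 564; center_x_3 = 124; center_y_3 = 528; radius_3 = 44; px1_4 = 112; py1_4 = 300; px0_5 = 460; py0_5 = 68; px1_5 = 536; py1_5 = 132; px0_6 = 336; py0_6 = 204; px1_6 = 436; py1_6 = 244; px1_7 = 196; py1_7 = 28; center_x_8 = 468; center_y_8 = 508; radius_8 = 32; px1_9 = 88; py1_9 = 148; px0_10 = 64; py0_10 = 28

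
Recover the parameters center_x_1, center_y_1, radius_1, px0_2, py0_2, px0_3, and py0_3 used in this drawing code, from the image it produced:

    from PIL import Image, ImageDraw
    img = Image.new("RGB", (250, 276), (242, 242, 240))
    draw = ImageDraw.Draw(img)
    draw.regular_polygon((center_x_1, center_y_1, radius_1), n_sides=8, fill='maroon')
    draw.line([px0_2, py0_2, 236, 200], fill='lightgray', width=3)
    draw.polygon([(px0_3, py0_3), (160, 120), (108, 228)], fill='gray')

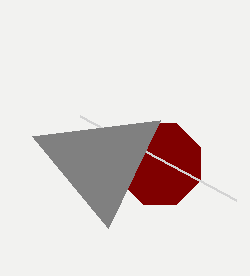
center_x_1 = 160, center_y_1 = 164, radius_1 = 44, px0_2 = 80, py0_2 = 116, px0_3 = 32, py0_3 = 136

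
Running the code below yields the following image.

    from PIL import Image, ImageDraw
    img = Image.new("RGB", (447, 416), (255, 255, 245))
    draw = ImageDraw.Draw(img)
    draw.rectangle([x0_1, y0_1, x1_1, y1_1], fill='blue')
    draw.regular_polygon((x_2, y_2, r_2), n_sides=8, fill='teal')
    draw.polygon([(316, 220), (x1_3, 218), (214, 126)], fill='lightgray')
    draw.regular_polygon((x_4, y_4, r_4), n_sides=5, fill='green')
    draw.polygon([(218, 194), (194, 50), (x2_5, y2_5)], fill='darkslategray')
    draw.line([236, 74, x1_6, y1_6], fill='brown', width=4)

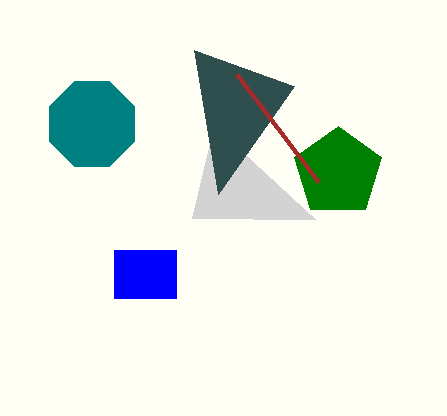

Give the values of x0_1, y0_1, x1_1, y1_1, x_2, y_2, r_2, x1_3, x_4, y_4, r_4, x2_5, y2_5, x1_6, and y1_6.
x0_1 = 114, y0_1 = 250, x1_1 = 176, y1_1 = 298, x_2 = 92, y_2 = 124, r_2 = 46, x1_3 = 192, x_4 = 338, y_4 = 172, r_4 = 46, x2_5 = 294, y2_5 = 86, x1_6 = 318, y1_6 = 182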